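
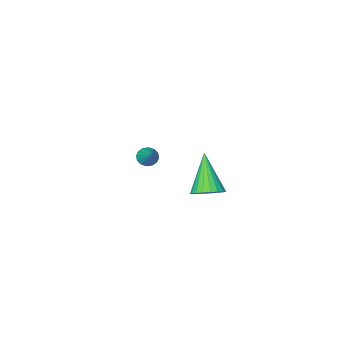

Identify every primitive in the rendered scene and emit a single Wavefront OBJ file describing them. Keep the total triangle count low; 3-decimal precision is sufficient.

v -4.059 -1.594 -1.129
v -3.839 -1.329 -1.505
v -3.681 -0.606 -0.211
v -4.088 -1.241 -1.496
v -4.329 -1.249 -1.389
v -4.498 -1.348 -1.212
v -4.549 -1.514 -1.013
v -4.469 -1.701 -0.845
v -4.278 -1.859 -0.753
v -4.029 -1.946 -0.761
v -3.788 -1.939 -0.868
v -3.619 -1.839 -1.045
v -3.568 -1.674 -1.244
v -3.649 -1.487 -1.413
v -3.256 4.512 0.728
v -2.544 4.384 0.885
v -3.804 3.348 2.272
v -2.602 4.635 1.053
v -2.774 4.865 1.165
v -3.028 5.033 1.202
v -3.322 5.112 1.157
v -3.605 5.087 1.038
v -3.827 4.962 0.865
v -3.95 4.76 0.668
v -3.954 4.515 0.482
v -3.836 4.27 0.339
v -3.618 4.066 0.263
v -3.338 3.94 0.267
v -3.043 3.912 0.351
v -2.785 3.989 0.5
v -2.608 4.156 0.689
f 2 1 4
f 2 4 3
f 4 1 5
f 4 5 3
f 5 1 6
f 5 6 3
f 6 1 7
f 6 7 3
f 7 1 8
f 7 8 3
f 8 1 9
f 8 9 3
f 9 1 10
f 9 10 3
f 10 1 11
f 10 11 3
f 11 1 12
f 11 12 3
f 12 1 13
f 12 13 3
f 13 1 14
f 13 14 3
f 14 1 2
f 14 2 3
f 16 15 18
f 16 18 17
f 18 15 19
f 18 19 17
f 19 15 20
f 19 20 17
f 20 15 21
f 20 21 17
f 21 15 22
f 21 22 17
f 22 15 23
f 22 23 17
f 23 15 24
f 23 24 17
f 24 15 25
f 24 25 17
f 25 15 26
f 25 26 17
f 26 15 27
f 26 27 17
f 27 15 28
f 27 28 17
f 28 15 29
f 28 29 17
f 29 15 30
f 29 30 17
f 30 15 31
f 30 31 17
f 31 15 16
f 31 16 17



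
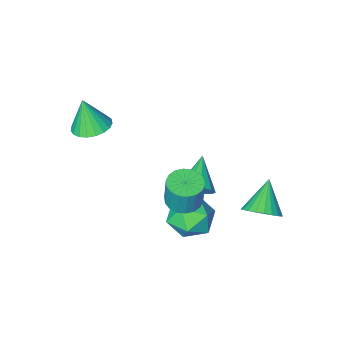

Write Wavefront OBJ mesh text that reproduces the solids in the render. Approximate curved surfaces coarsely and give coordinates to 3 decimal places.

v 2.913 -2.408 1.6
v 3.78 -1.952 1.599
v 3.127 -2.812 3.3
v 3.526 -1.651 1.703
v 3.166 -1.48 1.789
v 2.762 -1.47 1.842
v 2.384 -1.622 1.854
v 2.098 -1.91 1.821
v 1.952 -2.284 1.751
v 1.973 -2.68 1.654
v 2.156 -3.028 1.548
v 2.47 -3.269 1.451
v 2.86 -3.361 1.38
v 3.26 -3.289 1.347
v 3.599 -3.064 1.358
v 3.82 -2.725 1.41
v 3.884 -2.332 1.496
v 0.688 2.123 -1.076
v 1.551 1.954 -1.075
v 1.596 2.187 0.457
v 0.732 2.357 0.456
v 1.539 2.341 -1.134
v 1.583 2.574 0.398
v 1.357 2.685 -1.181
v 1.402 2.918 0.351
v 1.044 2.917 -1.207
v 1.088 3.151 0.324
v 0.659 2.993 -1.208
v 0.704 3.226 0.324
v 0.281 2.896 -1.182
v 0.325 3.13 0.35
v -0.017 2.646 -1.135
v 0.027 2.88 0.396
v -0.176 2.293 -1.077
v -0.131 2.526 0.455
v -0.163 1.906 -1.018
v -0.119 2.139 0.514
v 0.018 1.562 -0.971
v 0.063 1.795 0.561
v 0.332 1.329 -0.944
v 0.376 1.563 0.587
v 0.716 1.254 -0.944
v 0.761 1.487 0.588
v 1.095 1.35 -0.97
v 1.139 1.584 0.562
v 1.393 1.6 -1.016
v 1.437 1.834 0.515
v -1.107 0.191 -3.201
v -0.394 -0.405 -3.166
v -2.193 -1.051 -2.199
v -0.361 -0.062 -2.706
v -0.614 0.377 -2.434
v -1.054 0.745 -2.456
v -1.515 0.902 -2.762
v -1.82 0.787 -3.235
v -1.853 0.444 -3.695
v -1.6 0.005 -3.967
v -1.159 -0.363 -3.945
v -0.699 -0.52 -3.64
v -2.67 3.459 -2.741
v -1.887 2.897 -2.561
v -3.63 2.521 -1.499
v -1.836 3.18 -2.308
v -1.912 3.505 -2.122
v -2.103 3.823 -2.029
v -2.38 4.085 -2.045
v -2.702 4.253 -2.167
v -3.018 4.299 -2.376
v -3.282 4.218 -2.641
v -3.452 4.021 -2.922
v -3.503 3.739 -3.174
v -3.427 3.414 -3.361
v -3.236 3.096 -3.454
v -2.959 2.833 -3.438
v -2.637 2.666 -3.316
v -2.321 2.619 -3.106
v -2.058 2.701 -2.841
v -0.242 2.791 -3.626
v 0.829 2.701 -2.986
v -0.629 0.839 -3.254
v 0.442 0.749 -2.614
v -0.505 1.425 -2.155
v -0.266 2.632 -2.386
v 0.466 0.908 -3.854
v 0.705 2.115 -4.085
v 1.267 1.537 -3.127
v 0.666 1.857 -2.077
v -0.466 1.683 -4.163
v -1.067 2.003 -3.113
f 2 1 4
f 2 4 3
f 4 1 5
f 4 5 3
f 5 1 6
f 5 6 3
f 6 1 7
f 6 7 3
f 7 1 8
f 7 8 3
f 8 1 9
f 8 9 3
f 9 1 10
f 9 10 3
f 10 1 11
f 10 11 3
f 11 1 12
f 11 12 3
f 12 1 13
f 12 13 3
f 13 1 14
f 13 14 3
f 14 1 15
f 14 15 3
f 15 1 16
f 15 16 3
f 16 1 17
f 16 17 3
f 17 1 2
f 17 2 3
f 19 18 22
f 19 22 20
f 20 22 23
f 20 23 21
f 22 18 24
f 22 24 23
f 23 24 25
f 23 25 21
f 24 18 26
f 24 26 25
f 25 26 27
f 25 27 21
f 26 18 28
f 26 28 27
f 27 28 29
f 27 29 21
f 28 18 30
f 28 30 29
f 29 30 31
f 29 31 21
f 30 18 32
f 30 32 31
f 31 32 33
f 31 33 21
f 32 18 34
f 32 34 33
f 33 34 35
f 33 35 21
f 34 18 36
f 34 36 35
f 35 36 37
f 35 37 21
f 36 18 38
f 36 38 37
f 37 38 39
f 37 39 21
f 38 18 40
f 38 40 39
f 39 40 41
f 39 41 21
f 40 18 42
f 40 42 41
f 41 42 43
f 41 43 21
f 42 18 44
f 42 44 43
f 43 44 45
f 43 45 21
f 44 18 46
f 44 46 45
f 45 46 47
f 45 47 21
f 46 18 19
f 46 19 47
f 47 19 20
f 47 20 21
f 49 48 51
f 49 51 50
f 51 48 52
f 51 52 50
f 52 48 53
f 52 53 50
f 53 48 54
f 53 54 50
f 54 48 55
f 54 55 50
f 55 48 56
f 55 56 50
f 56 48 57
f 56 57 50
f 57 48 58
f 57 58 50
f 58 48 59
f 58 59 50
f 59 48 49
f 59 49 50
f 61 60 63
f 61 63 62
f 63 60 64
f 63 64 62
f 64 60 65
f 64 65 62
f 65 60 66
f 65 66 62
f 66 60 67
f 66 67 62
f 67 60 68
f 67 68 62
f 68 60 69
f 68 69 62
f 69 60 70
f 69 70 62
f 70 60 71
f 70 71 62
f 71 60 72
f 71 72 62
f 72 60 73
f 72 73 62
f 73 60 74
f 73 74 62
f 74 60 75
f 74 75 62
f 75 60 76
f 75 76 62
f 76 60 77
f 76 77 62
f 77 60 61
f 77 61 62
f 78 89 83
f 78 83 79
f 78 79 85
f 78 85 88
f 78 88 89
f 79 83 87
f 83 89 82
f 89 88 80
f 88 85 84
f 85 79 86
f 81 87 82
f 81 82 80
f 81 80 84
f 81 84 86
f 81 86 87
f 82 87 83
f 80 82 89
f 84 80 88
f 86 84 85
f 87 86 79



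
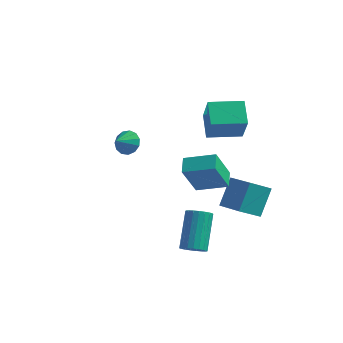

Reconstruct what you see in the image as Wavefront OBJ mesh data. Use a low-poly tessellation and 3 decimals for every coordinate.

v 2.007 -3.564 -2.718
v 2.463 -3.161 -2.997
v 2.13 -1.693 -1.42
v 1.673 -2.096 -1.142
v 2.229 -3.079 -3.123
v 1.896 -1.611 -1.546
v 1.956 -3.08 -3.179
v 1.623 -1.612 -1.602
v 1.692 -3.166 -3.156
v 1.359 -1.698 -1.579
v 1.482 -3.32 -3.057
v 1.149 -1.852 -1.48
v 1.363 -3.516 -2.899
v 1.03 -2.048 -1.322
v 1.355 -3.721 -2.71
v 1.022 -2.253 -1.133
v 1.46 -3.898 -2.523
v 1.127 -2.431 -0.946
v 1.659 -4.018 -2.369
v 1.326 -2.55 -0.792
v 1.919 -4.059 -2.276
v 1.586 -2.591 -0.699
v 2.193 -4.015 -2.259
v 1.86 -2.547 -0.682
v 2.435 -3.892 -2.322
v 2.102 -2.425 -0.745
v 2.604 -3.713 -2.453
v 2.27 -2.245 -0.876
v 2.668 -3.508 -2.631
v 2.335 -2.04 -1.054
v 2.619 -3.313 -2.823
v 2.286 -1.845 -1.246
v 0.275 1.566 3.131
v 0.847 0.772 4.712
v 1.787 2.502 3.053
v 2.359 1.708 4.635
v 0.901 0.492 2.365
v 1.473 -0.302 3.947
v 2.413 1.428 2.288
v 2.985 0.634 3.869
v 1.492 -2.088 0.402
v 1.145 -2.964 2.166
v 1.186 -1.25 0.758
v 0.84 -2.127 2.522
v 3.02 -1.733 0.878
v 2.674 -2.61 2.642
v 2.715 -0.896 1.234
v 2.368 -1.772 2.998
v -3.397 0.637 0.705
v -2.667 0.478 0.767
v -3.623 -0.177 1.275
v -2.761 0.731 1.092
v -3.057 0.955 1.293
v -3.462 1.078 1.308
v -3.845 1.061 1.132
v -4.086 0.909 0.819
v -4.109 0.671 0.471
v -3.905 0.423 0.197
v -3.54 0.242 0.084
v -3.129 0.187 0.168
v -2.804 0.275 0.423
v 2.329 1.617 -3.381
v 1.553 0.693 -2.577
v 2.445 2.719 -2.001
v 1.669 1.795 -1.197
v 3.651 0.905 -2.923
v 2.875 -0.019 -2.119
v 3.767 2.007 -1.543
v 2.991 1.083 -0.739
f 2 1 5
f 2 5 3
f 3 5 6
f 3 6 4
f 5 1 7
f 5 7 6
f 6 7 8
f 6 8 4
f 7 1 9
f 7 9 8
f 8 9 10
f 8 10 4
f 9 1 11
f 9 11 10
f 10 11 12
f 10 12 4
f 11 1 13
f 11 13 12
f 12 13 14
f 12 14 4
f 13 1 15
f 13 15 14
f 14 15 16
f 14 16 4
f 15 1 17
f 15 17 16
f 16 17 18
f 16 18 4
f 17 1 19
f 17 19 18
f 18 19 20
f 18 20 4
f 19 1 21
f 19 21 20
f 20 21 22
f 20 22 4
f 21 1 23
f 21 23 22
f 22 23 24
f 22 24 4
f 23 1 25
f 23 25 24
f 24 25 26
f 24 26 4
f 25 1 27
f 25 27 26
f 26 27 28
f 26 28 4
f 27 1 29
f 27 29 28
f 28 29 30
f 28 30 4
f 29 1 31
f 29 31 30
f 30 31 32
f 30 32 4
f 31 1 2
f 31 2 32
f 32 2 3
f 32 3 4
f 34 36 33
f 37 34 33
f 33 36 35
f 35 37 33
f 34 40 36
f 38 34 37
f 38 40 34
f 36 40 35
f 39 37 35
f 35 40 39
f 39 38 37
f 40 38 39
f 42 44 41
f 45 42 41
f 41 44 43
f 43 45 41
f 42 48 44
f 46 42 45
f 46 48 42
f 44 48 43
f 47 45 43
f 43 48 47
f 47 46 45
f 48 46 47
f 50 49 52
f 50 52 51
f 52 49 53
f 52 53 51
f 53 49 54
f 53 54 51
f 54 49 55
f 54 55 51
f 55 49 56
f 55 56 51
f 56 49 57
f 56 57 51
f 57 49 58
f 57 58 51
f 58 49 59
f 58 59 51
f 59 49 60
f 59 60 51
f 60 49 61
f 60 61 51
f 61 49 50
f 61 50 51
f 63 65 62
f 66 63 62
f 62 65 64
f 64 66 62
f 63 69 65
f 67 63 66
f 67 69 63
f 65 69 64
f 68 66 64
f 64 69 68
f 68 67 66
f 69 67 68



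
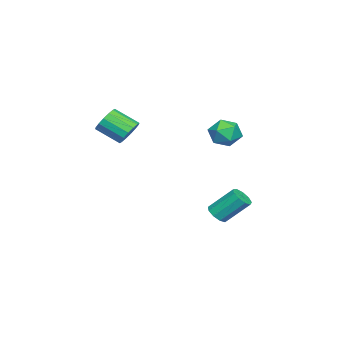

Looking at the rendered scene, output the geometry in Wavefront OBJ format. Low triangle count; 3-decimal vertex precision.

v -1.419 2.03 -2.767
v -0.769 2.051 -2.655
v -1.031 3.29 -1.362
v -1.681 3.27 -1.473
v -0.882 2.355 -2.969
v -1.143 3.594 -1.676
v -1.246 2.507 -3.188
v -1.507 3.747 -1.895
v -1.691 2.436 -3.21
v -1.953 3.675 -1.917
v -2.009 2.175 -3.025
v -2.271 3.414 -1.732
v -2.051 1.846 -2.718
v -2.313 3.086 -1.425
v -1.798 1.604 -2.434
v -2.059 2.843 -1.141
v -1.367 1.561 -2.306
v -1.629 2.8 -1.013
v -0.961 1.737 -2.393
v -1.222 2.977 -1.1
v 0.741 3.632 4.107
v 1.22 2.868 3.9
v -0.34 3.212 3.16
v 0.139 2.448 2.953
v -0.238 2.544 3.793
v 0.43 2.804 4.378
v 0.45 3.276 2.682
v 1.118 3.536 3.267
v 1.04 2.648 3.019
v 0.615 2.196 3.705
v 0.265 3.884 3.355
v -0.16 3.432 4.041
v 2.172 -1.246 3.573
v 2.825 -1.469 3.188
v 2.881 -2.716 4.001
v 2.228 -2.494 4.387
v 2.959 -1.253 3.508
v 3.015 -2.5 4.322
v 2.883 -1.036 3.846
v 2.939 -2.283 4.66
v 2.616 -0.876 4.111
v 2.672 -2.123 4.925
v 2.23 -0.814 4.232
v 2.286 -2.061 5.045
v 1.829 -0.869 4.176
v 1.885 -2.116 4.99
v 1.519 -1.024 3.959
v 1.575 -2.271 4.772
v 1.385 -1.24 3.638
v 1.441 -2.487 4.452
v 1.461 -1.457 3.3
v 1.517 -2.704 4.114
v 1.728 -1.617 3.035
v 1.784 -2.864 3.849
v 2.114 -1.679 2.915
v 2.17 -2.926 3.728
v 2.515 -1.624 2.97
v 2.571 -2.871 3.784
f 2 1 5
f 2 5 3
f 3 5 6
f 3 6 4
f 5 1 7
f 5 7 6
f 6 7 8
f 6 8 4
f 7 1 9
f 7 9 8
f 8 9 10
f 8 10 4
f 9 1 11
f 9 11 10
f 10 11 12
f 10 12 4
f 11 1 13
f 11 13 12
f 12 13 14
f 12 14 4
f 13 1 15
f 13 15 14
f 14 15 16
f 14 16 4
f 15 1 17
f 15 17 16
f 16 17 18
f 16 18 4
f 17 1 19
f 17 19 18
f 18 19 20
f 18 20 4
f 19 1 2
f 19 2 20
f 20 2 3
f 20 3 4
f 21 32 26
f 21 26 22
f 21 22 28
f 21 28 31
f 21 31 32
f 22 26 30
f 26 32 25
f 32 31 23
f 31 28 27
f 28 22 29
f 24 30 25
f 24 25 23
f 24 23 27
f 24 27 29
f 24 29 30
f 25 30 26
f 23 25 32
f 27 23 31
f 29 27 28
f 30 29 22
f 34 33 37
f 34 37 35
f 35 37 38
f 35 38 36
f 37 33 39
f 37 39 38
f 38 39 40
f 38 40 36
f 39 33 41
f 39 41 40
f 40 41 42
f 40 42 36
f 41 33 43
f 41 43 42
f 42 43 44
f 42 44 36
f 43 33 45
f 43 45 44
f 44 45 46
f 44 46 36
f 45 33 47
f 45 47 46
f 46 47 48
f 46 48 36
f 47 33 49
f 47 49 48
f 48 49 50
f 48 50 36
f 49 33 51
f 49 51 50
f 50 51 52
f 50 52 36
f 51 33 53
f 51 53 52
f 52 53 54
f 52 54 36
f 53 33 55
f 53 55 54
f 54 55 56
f 54 56 36
f 55 33 57
f 55 57 56
f 56 57 58
f 56 58 36
f 57 33 34
f 57 34 58
f 58 34 35
f 58 35 36



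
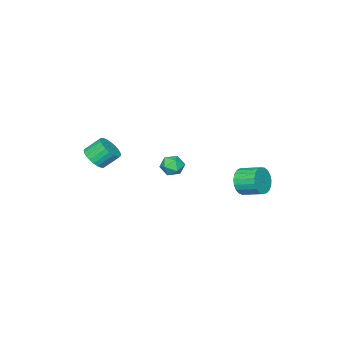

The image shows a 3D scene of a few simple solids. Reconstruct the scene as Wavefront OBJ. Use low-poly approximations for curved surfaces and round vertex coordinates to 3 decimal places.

v -3.265 1.443 -1.572
v -2.767 1.306 -0.836
v -3.037 2.5 -0.431
v -3.535 2.637 -1.168
v -2.515 1.444 -1.075
v -2.785 2.639 -0.671
v -2.392 1.582 -1.401
v -2.662 2.777 -0.996
v -2.421 1.696 -1.756
v -2.691 2.89 -1.352
v -2.596 1.766 -2.08
v -2.866 2.961 -1.675
v -2.886 1.78 -2.316
v -3.156 2.975 -1.911
v -3.242 1.736 -2.423
v -3.512 2.931 -2.018
v -3.602 1.641 -2.383
v -3.872 2.836 -1.978
v -3.903 1.512 -2.203
v -4.173 2.707 -1.798
v -4.095 1.371 -1.914
v -4.365 2.566 -1.509
v -4.142 1.242 -1.566
v -4.412 2.437 -1.161
v -4.038 1.148 -1.219
v -4.308 2.343 -0.814
v -3.801 1.105 -0.933
v -4.071 2.3 -0.528
v -3.47 1.12 -0.758
v -3.74 2.315 -0.353
v -3.105 1.191 -0.723
v -3.375 2.386 -0.318
v -2.682 -2.791 -1.23
v -2.121 -3.112 -1.643
v -3.519 -3.188 -2.057
v -2.958 -3.509 -2.47
v -3.145 -3.8 -1.785
v -2.628 -3.555 -1.274
v -3.012 -2.745 -2.426
v -2.495 -2.5 -1.915
v -2.325 -3.084 -2.383
v -2.407 -3.736 -1.986
v -3.233 -2.564 -1.714
v -3.315 -3.216 -1.317
v 3.766 -2.772 1.644
v 4.206 -2.136 1.487
v 3.614 -1.531 2.279
v 3.174 -2.168 2.436
v 3.975 -2.1 1.286
v 3.383 -1.495 2.079
v 3.712 -2.166 1.14
v 3.119 -1.561 1.933
v 3.457 -2.325 1.071
v 2.864 -1.72 1.864
v 3.249 -2.552 1.089
v 2.657 -1.947 1.882
v 3.12 -2.812 1.191
v 2.527 -2.207 1.984
v 3.089 -3.067 1.362
v 2.497 -2.462 2.155
v 3.162 -3.276 1.576
v 2.569 -2.672 2.369
v 3.326 -3.409 1.801
v 2.734 -2.804 2.593
v 3.557 -3.445 2.001
v 2.965 -2.84 2.794
v 3.821 -3.379 2.147
v 3.228 -2.774 2.94
v 4.076 -3.22 2.216
v 3.483 -2.615 3.009
v 4.283 -2.993 2.198
v 3.691 -2.388 2.991
v 4.413 -2.733 2.096
v 3.82 -2.128 2.889
v 4.443 -2.478 1.925
v 3.851 -1.873 2.718
v 4.371 -2.268 1.711
v 3.778 -1.664 2.504
f 2 1 5
f 2 5 3
f 3 5 6
f 3 6 4
f 5 1 7
f 5 7 6
f 6 7 8
f 6 8 4
f 7 1 9
f 7 9 8
f 8 9 10
f 8 10 4
f 9 1 11
f 9 11 10
f 10 11 12
f 10 12 4
f 11 1 13
f 11 13 12
f 12 13 14
f 12 14 4
f 13 1 15
f 13 15 14
f 14 15 16
f 14 16 4
f 15 1 17
f 15 17 16
f 16 17 18
f 16 18 4
f 17 1 19
f 17 19 18
f 18 19 20
f 18 20 4
f 19 1 21
f 19 21 20
f 20 21 22
f 20 22 4
f 21 1 23
f 21 23 22
f 22 23 24
f 22 24 4
f 23 1 25
f 23 25 24
f 24 25 26
f 24 26 4
f 25 1 27
f 25 27 26
f 26 27 28
f 26 28 4
f 27 1 29
f 27 29 28
f 28 29 30
f 28 30 4
f 29 1 31
f 29 31 30
f 30 31 32
f 30 32 4
f 31 1 2
f 31 2 32
f 32 2 3
f 32 3 4
f 33 44 38
f 33 38 34
f 33 34 40
f 33 40 43
f 33 43 44
f 34 38 42
f 38 44 37
f 44 43 35
f 43 40 39
f 40 34 41
f 36 42 37
f 36 37 35
f 36 35 39
f 36 39 41
f 36 41 42
f 37 42 38
f 35 37 44
f 39 35 43
f 41 39 40
f 42 41 34
f 46 45 49
f 46 49 47
f 47 49 50
f 47 50 48
f 49 45 51
f 49 51 50
f 50 51 52
f 50 52 48
f 51 45 53
f 51 53 52
f 52 53 54
f 52 54 48
f 53 45 55
f 53 55 54
f 54 55 56
f 54 56 48
f 55 45 57
f 55 57 56
f 56 57 58
f 56 58 48
f 57 45 59
f 57 59 58
f 58 59 60
f 58 60 48
f 59 45 61
f 59 61 60
f 60 61 62
f 60 62 48
f 61 45 63
f 61 63 62
f 62 63 64
f 62 64 48
f 63 45 65
f 63 65 64
f 64 65 66
f 64 66 48
f 65 45 67
f 65 67 66
f 66 67 68
f 66 68 48
f 67 45 69
f 67 69 68
f 68 69 70
f 68 70 48
f 69 45 71
f 69 71 70
f 70 71 72
f 70 72 48
f 71 45 73
f 71 73 72
f 72 73 74
f 72 74 48
f 73 45 75
f 73 75 74
f 74 75 76
f 74 76 48
f 75 45 77
f 75 77 76
f 76 77 78
f 76 78 48
f 77 45 46
f 77 46 78
f 78 46 47
f 78 47 48



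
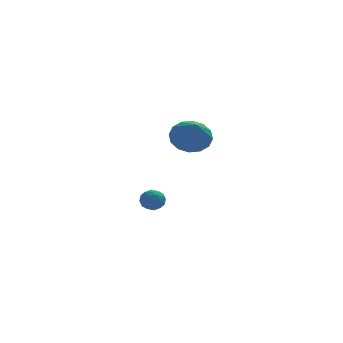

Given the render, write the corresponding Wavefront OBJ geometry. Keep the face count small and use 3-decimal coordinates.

v -2.562 3.159 -3.263
v -2.211 3.139 -3.8
v -2.949 2.221 -3.48
v -2.598 2.201 -4.017
v -2.31 2.169 -3.445
v -2.071 2.749 -3.311
v -3.089 2.611 -3.969
v -2.85 3.191 -3.835
v -2.537 2.8 -4.236
v -2.056 2.527 -3.912
v -3.104 2.833 -3.368
v -2.623 2.56 -3.044
v -2.353 3.231 -3.513
v -2.807 2.129 -3.767
v -2.638 2.11 -3.431
v -2.432 2.098 -3.747
v -2.27 3.002 -3.225
v -2.064 2.99 -3.54
v -2.122 2.42 -3.332
v -3.096 2.37 -3.74
v -2.89 2.358 -4.055
v -2.728 3.262 -3.533
v -2.522 3.25 -3.849
v -3.038 2.94 -3.948
v -2.338 3.02 -4.085
v -2.566 2.469 -4.212
v -2.854 2.71 -4.184
v -2.713 3.051 -4.105
v -2.055 2.86 -3.894
v -2.283 2.308 -4.022
v -2.114 2.29 -3.685
v -1.973 2.63 -3.606
v -2.247 2.661 -4.151
v -2.877 3.052 -3.258
v -3.105 2.5 -3.386
v -3.187 2.73 -3.674
v -3.046 3.07 -3.595
v -2.594 2.891 -3.068
v -2.822 2.34 -3.195
v -2.447 2.309 -3.175
v -2.306 2.65 -3.096
v -2.913 2.699 -3.129
v -1.884 -2.246 2.042
v -1.235 -1.795 2.57
v -1.936 -3.474 3.158
v -1.669 -1.629 2.732
v -2.16 -1.628 2.709
v -2.577 -1.793 2.508
v -2.808 -2.08 2.181
v -2.792 -2.41 1.818
v -2.532 -2.697 1.515
v -2.098 -2.863 1.353
v -1.607 -2.863 1.375
v -1.19 -2.698 1.577
v -0.959 -2.412 1.903
v -0.975 -2.081 2.267
f 1 38 17
f 38 12 41
f 17 41 6
f 38 41 17
f 1 17 13
f 17 6 18
f 13 18 2
f 17 18 13
f 1 13 22
f 13 2 23
f 22 23 8
f 13 23 22
f 1 22 34
f 22 8 37
f 34 37 11
f 22 37 34
f 1 34 38
f 34 11 42
f 38 42 12
f 34 42 38
f 2 18 29
f 18 6 32
f 29 32 10
f 18 32 29
f 6 41 19
f 41 12 40
f 19 40 5
f 41 40 19
f 12 42 39
f 42 11 35
f 39 35 3
f 42 35 39
f 11 37 36
f 37 8 24
f 36 24 7
f 37 24 36
f 8 23 28
f 23 2 25
f 28 25 9
f 23 25 28
f 4 30 16
f 30 10 31
f 16 31 5
f 30 31 16
f 4 16 14
f 16 5 15
f 14 15 3
f 16 15 14
f 4 14 21
f 14 3 20
f 21 20 7
f 14 20 21
f 4 21 26
f 21 7 27
f 26 27 9
f 21 27 26
f 4 26 30
f 26 9 33
f 30 33 10
f 26 33 30
f 5 31 19
f 31 10 32
f 19 32 6
f 31 32 19
f 3 15 39
f 15 5 40
f 39 40 12
f 15 40 39
f 7 20 36
f 20 3 35
f 36 35 11
f 20 35 36
f 9 27 28
f 27 7 24
f 28 24 8
f 27 24 28
f 10 33 29
f 33 9 25
f 29 25 2
f 33 25 29
f 44 43 46
f 44 46 45
f 46 43 47
f 46 47 45
f 47 43 48
f 47 48 45
f 48 43 49
f 48 49 45
f 49 43 50
f 49 50 45
f 50 43 51
f 50 51 45
f 51 43 52
f 51 52 45
f 52 43 53
f 52 53 45
f 53 43 54
f 53 54 45
f 54 43 55
f 54 55 45
f 55 43 56
f 55 56 45
f 56 43 44
f 56 44 45



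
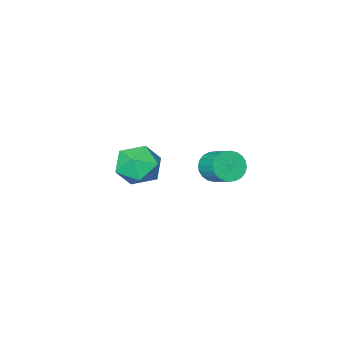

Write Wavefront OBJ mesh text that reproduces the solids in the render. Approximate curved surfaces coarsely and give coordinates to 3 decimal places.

v 1.245 1.049 1.596
v 1.679 0.816 1.957
v 1.728 1.699 2.465
v 1.295 1.931 2.104
v 1.809 0.91 1.781
v 1.859 1.793 2.29
v 1.854 1.025 1.578
v 1.904 1.907 2.086
v 1.807 1.143 1.377
v 1.856 2.026 1.885
v 1.673 1.247 1.209
v 1.723 2.13 1.718
v 1.475 1.321 1.101
v 1.525 2.204 1.609
v 1.241 1.353 1.067
v 1.291 2.236 1.576
v 1.009 1.339 1.114
v 1.058 2.222 1.623
v 0.812 1.281 1.235
v 0.861 2.164 1.743
v 0.681 1.187 1.41
v 0.731 2.07 1.919
v 0.636 1.073 1.614
v 0.686 1.955 2.122
v 0.684 0.954 1.815
v 0.733 1.837 2.323
v 0.817 0.85 1.982
v 0.867 1.733 2.491
v 1.015 0.776 2.091
v 1.065 1.659 2.599
v 1.249 0.744 2.124
v 1.299 1.627 2.633
v 1.482 0.758 2.077
v 1.531 1.641 2.586
v 2.357 -2.162 0.612
v 2.755 -2.593 -0.104
v 1.005 -2.467 0.044
v 1.403 -2.898 -0.672
v 1.448 -3.269 0.175
v 2.283 -3.08 0.526
v 1.477 -1.98 -0.586
v 2.312 -1.791 -0.235
v 2.211 -2.481 -0.844
v 2.193 -3.277 -0.374
v 1.567 -1.783 0.314
v 1.549 -2.579 0.784
f 2 1 5
f 2 5 3
f 3 5 6
f 3 6 4
f 5 1 7
f 5 7 6
f 6 7 8
f 6 8 4
f 7 1 9
f 7 9 8
f 8 9 10
f 8 10 4
f 9 1 11
f 9 11 10
f 10 11 12
f 10 12 4
f 11 1 13
f 11 13 12
f 12 13 14
f 12 14 4
f 13 1 15
f 13 15 14
f 14 15 16
f 14 16 4
f 15 1 17
f 15 17 16
f 16 17 18
f 16 18 4
f 17 1 19
f 17 19 18
f 18 19 20
f 18 20 4
f 19 1 21
f 19 21 20
f 20 21 22
f 20 22 4
f 21 1 23
f 21 23 22
f 22 23 24
f 22 24 4
f 23 1 25
f 23 25 24
f 24 25 26
f 24 26 4
f 25 1 27
f 25 27 26
f 26 27 28
f 26 28 4
f 27 1 29
f 27 29 28
f 28 29 30
f 28 30 4
f 29 1 31
f 29 31 30
f 30 31 32
f 30 32 4
f 31 1 33
f 31 33 32
f 32 33 34
f 32 34 4
f 33 1 2
f 33 2 34
f 34 2 3
f 34 3 4
f 35 46 40
f 35 40 36
f 35 36 42
f 35 42 45
f 35 45 46
f 36 40 44
f 40 46 39
f 46 45 37
f 45 42 41
f 42 36 43
f 38 44 39
f 38 39 37
f 38 37 41
f 38 41 43
f 38 43 44
f 39 44 40
f 37 39 46
f 41 37 45
f 43 41 42
f 44 43 36



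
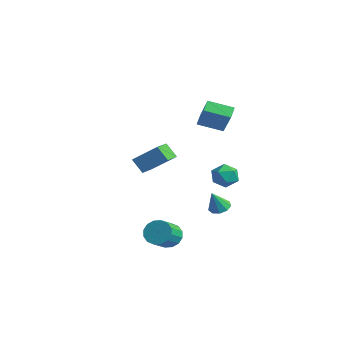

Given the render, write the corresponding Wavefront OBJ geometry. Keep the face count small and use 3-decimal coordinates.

v 0.559 2.257 4.763
v 0.048 2.858 5.291
v -0.776 2.604 3.075
v -1.287 3.206 3.603
v 1.567 3.574 4.237
v 1.056 4.176 4.765
v 0.232 3.922 2.549
v -0.279 4.523 3.077
v 2.616 -1.562 -4.193
v 3.424 -1.082 -4.172
v 4.112 -2.279 -3.305
v 3.304 -2.758 -3.327
v 3.18 -0.936 -3.777
v 3.868 -2.133 -2.91
v 2.785 -0.957 -3.493
v 3.473 -2.154 -2.627
v 2.345 -1.141 -3.398
v 3.033 -2.338 -2.531
v 1.977 -1.437 -3.515
v 2.665 -2.634 -2.648
v 1.781 -1.767 -3.814
v 2.469 -2.964 -2.947
v 1.808 -2.041 -4.215
v 2.496 -3.238 -3.348
v 2.052 -2.187 -4.61
v 2.74 -3.384 -3.743
v 2.447 -2.166 -4.893
v 3.135 -3.363 -4.027
v 2.887 -1.982 -4.989
v 3.575 -3.179 -4.122
v 3.255 -1.686 -4.872
v 3.943 -2.883 -4.005
v 3.451 -1.356 -4.573
v 4.139 -2.553 -3.706
v -2.247 -0.445 -0.977
v -2.975 -0.762 -0.024
v -3.28 0.857 -1.332
v -4.008 0.54 -0.38
v -1.172 0.74 0.24
v -1.9 0.423 1.192
v -2.205 2.042 -0.116
v -2.933 1.725 0.837
v 0.189 3.941 -0.762
v 0.753 4.229 -1.521
v 1.287 2.851 -0.359
v 1.851 3.139 -1.118
v 1.719 3.74 -0.344
v 1.04 4.413 -0.593
v 1 2.667 -1.287
v 0.321 3.34 -1.536
v 1.254 3.441 -1.845
v 1.699 4.105 -1.262
v 0.341 2.975 -0.618
v 0.786 3.639 -0.035
v 2.312 2.306 -2.835
v 2.903 1.937 -3.084
v 2.468 1.614 -1.445
v 3.047 2.377 -2.881
v 2.847 2.785 -2.657
v 2.397 2.968 -2.515
v 1.907 2.841 -2.523
v 1.607 2.464 -2.677
v 1.636 2.013 -2.905
v 1.982 1.699 -3.1
v 2.483 1.669 -3.171
f 2 4 1
f 5 2 1
f 1 4 3
f 3 5 1
f 2 8 4
f 6 2 5
f 6 8 2
f 4 8 3
f 7 5 3
f 3 8 7
f 7 6 5
f 8 6 7
f 10 9 13
f 10 13 11
f 11 13 14
f 11 14 12
f 13 9 15
f 13 15 14
f 14 15 16
f 14 16 12
f 15 9 17
f 15 17 16
f 16 17 18
f 16 18 12
f 17 9 19
f 17 19 18
f 18 19 20
f 18 20 12
f 19 9 21
f 19 21 20
f 20 21 22
f 20 22 12
f 21 9 23
f 21 23 22
f 22 23 24
f 22 24 12
f 23 9 25
f 23 25 24
f 24 25 26
f 24 26 12
f 25 9 27
f 25 27 26
f 26 27 28
f 26 28 12
f 27 9 29
f 27 29 28
f 28 29 30
f 28 30 12
f 29 9 31
f 29 31 30
f 30 31 32
f 30 32 12
f 31 9 33
f 31 33 32
f 32 33 34
f 32 34 12
f 33 9 10
f 33 10 34
f 34 10 11
f 34 11 12
f 36 38 35
f 39 36 35
f 35 38 37
f 37 39 35
f 36 42 38
f 40 36 39
f 40 42 36
f 38 42 37
f 41 39 37
f 37 42 41
f 41 40 39
f 42 40 41
f 43 54 48
f 43 48 44
f 43 44 50
f 43 50 53
f 43 53 54
f 44 48 52
f 48 54 47
f 54 53 45
f 53 50 49
f 50 44 51
f 46 52 47
f 46 47 45
f 46 45 49
f 46 49 51
f 46 51 52
f 47 52 48
f 45 47 54
f 49 45 53
f 51 49 50
f 52 51 44
f 56 55 58
f 56 58 57
f 58 55 59
f 58 59 57
f 59 55 60
f 59 60 57
f 60 55 61
f 60 61 57
f 61 55 62
f 61 62 57
f 62 55 63
f 62 63 57
f 63 55 64
f 63 64 57
f 64 55 65
f 64 65 57
f 65 55 56
f 65 56 57



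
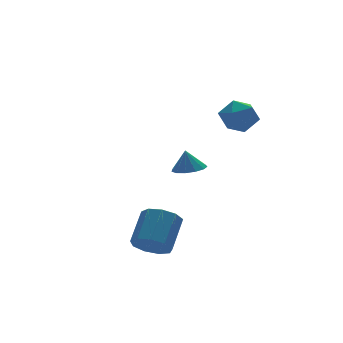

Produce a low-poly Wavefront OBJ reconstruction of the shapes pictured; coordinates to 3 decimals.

v 1.479 3.034 -1.585
v 2.258 2.517 -1.417
v 1.381 3.286 -0.355
v 2.426 3.017 -1.506
v 2.293 3.523 -1.621
v 1.901 3.873 -1.724
v 1.376 3.957 -1.783
v 0.883 3.748 -1.779
v 0.58 3.312 -1.714
v 0.562 2.788 -1.608
v 0.835 2.341 -1.495
v 1.313 2.115 -1.41
v 1.843 2.18 -1.381
v -4.308 -3.266 -2.959
v -3.601 -4.042 -2.982
v -2.405 -2.99 -1.724
v -3.112 -2.214 -1.701
v -3.465 -3.57 -3.506
v -2.269 -2.518 -2.248
v -3.723 -2.956 -3.774
v -2.527 -1.904 -2.516
v -4.255 -2.487 -3.661
v -3.059 -1.435 -2.403
v -4.812 -2.382 -3.219
v -3.616 -1.33 -1.961
v -5.133 -2.691 -2.656
v -3.937 -1.639 -1.397
v -5.068 -3.269 -2.234
v -3.872 -2.217 -0.976
v -4.647 -3.846 -2.152
v -3.451 -2.794 -0.894
v -4.068 -4.151 -2.447
v -2.872 -3.099 -1.189
v 2.072 0.12 3.696
v 2.855 -0.599 4.032
v 1.125 -1.241 2.988
v 1.908 -1.96 3.324
v 1.264 -1.446 4.075
v 1.849 -0.605 4.512
v 2.131 -1.235 2.508
v 2.716 -0.394 2.945
v 2.891 -1.436 3.297
v 2.355 -1.567 4.266
v 1.625 -0.273 2.754
v 1.089 -0.404 3.723
f 2 1 4
f 2 4 3
f 4 1 5
f 4 5 3
f 5 1 6
f 5 6 3
f 6 1 7
f 6 7 3
f 7 1 8
f 7 8 3
f 8 1 9
f 8 9 3
f 9 1 10
f 9 10 3
f 10 1 11
f 10 11 3
f 11 1 12
f 11 12 3
f 12 1 13
f 12 13 3
f 13 1 2
f 13 2 3
f 15 14 18
f 15 18 16
f 16 18 19
f 16 19 17
f 18 14 20
f 18 20 19
f 19 20 21
f 19 21 17
f 20 14 22
f 20 22 21
f 21 22 23
f 21 23 17
f 22 14 24
f 22 24 23
f 23 24 25
f 23 25 17
f 24 14 26
f 24 26 25
f 25 26 27
f 25 27 17
f 26 14 28
f 26 28 27
f 27 28 29
f 27 29 17
f 28 14 30
f 28 30 29
f 29 30 31
f 29 31 17
f 30 14 32
f 30 32 31
f 31 32 33
f 31 33 17
f 32 14 15
f 32 15 33
f 33 15 16
f 33 16 17
f 34 45 39
f 34 39 35
f 34 35 41
f 34 41 44
f 34 44 45
f 35 39 43
f 39 45 38
f 45 44 36
f 44 41 40
f 41 35 42
f 37 43 38
f 37 38 36
f 37 36 40
f 37 40 42
f 37 42 43
f 38 43 39
f 36 38 45
f 40 36 44
f 42 40 41
f 43 42 35



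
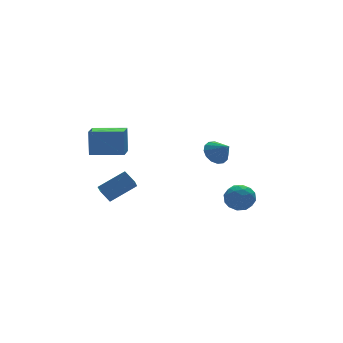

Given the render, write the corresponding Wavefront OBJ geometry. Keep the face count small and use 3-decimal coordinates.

v -5.348 2.345 1.905
v -5.15 2.762 3.593
v -4.45 3.591 1.492
v -4.253 4.008 3.18
v -3.647 1.152 2
v -3.45 1.569 3.688
v -2.75 2.398 1.587
v -2.552 2.815 3.275
v -4.157 2.076 -2.2
v -4.689 1.357 -1.37
v -4.378 2.887 -1.639
v -4.911 2.168 -0.81
v -2.429 1.892 -1.25
v -2.962 1.173 -0.421
v -2.651 2.703 -0.69
v -3.183 1.984 0.14
v 2.638 -0.831 -1.301
v 3.178 -0.611 -2.15
v 2.182 -2.289 -1.97
v 2.722 -2.069 -2.819
v 3.212 -2.263 -1.933
v 3.493 -1.362 -1.52
v 1.867 -1.538 -2.6
v 2.148 -0.637 -2.187
v 2.701 -1.047 -2.953
v 3.532 -1.496 -2.541
v 1.828 -1.404 -1.579
v 2.659 -1.853 -1.167
v 2.948 -0.593 -1.667
v 2.412 -2.307 -2.453
v 2.7 -2.421 -1.932
v 3.017 -2.292 -2.432
v 3.133 -1.035 -1.297
v 3.451 -0.905 -1.796
v 3.471 -1.877 -1.668
v 1.909 -1.995 -2.324
v 2.227 -1.865 -2.823
v 2.343 -0.608 -1.688
v 2.66 -0.479 -2.188
v 1.889 -1.023 -2.452
v 2.985 -0.72 -2.638
v 2.717 -1.577 -3.031
v 2.214 -1.265 -2.902
v 2.38 -0.735 -2.659
v 3.474 -0.984 -2.396
v 3.206 -1.84 -2.789
v 3.494 -1.955 -2.268
v 3.659 -1.425 -2.026
v 3.194 -1.24 -2.868
v 2.154 -1.06 -1.331
v 1.886 -1.916 -1.724
v 1.701 -1.475 -2.094
v 1.866 -0.945 -1.852
v 2.643 -1.323 -1.089
v 2.375 -2.18 -1.482
v 2.98 -2.165 -1.461
v 3.146 -1.635 -1.218
v 2.166 -1.66 -1.252
v 3.678 2.925 -0.397
v 4.573 3.214 -0.4
v 4.002 1.935 0.477
v 4.361 3.464 -0.04
v 3.966 3.568 0.224
v 3.494 3.501 0.322
v 3.072 3.279 0.227
v 2.812 2.962 -0.035
v 2.784 2.635 -0.395
v 2.996 2.386 -0.755
v 3.391 2.281 -1.019
v 3.863 2.349 -1.117
v 4.285 2.571 -1.022
v 4.545 2.888 -0.76
f 2 4 1
f 5 2 1
f 1 4 3
f 3 5 1
f 2 8 4
f 6 2 5
f 6 8 2
f 4 8 3
f 7 5 3
f 3 8 7
f 7 6 5
f 8 6 7
f 10 12 9
f 13 10 9
f 9 12 11
f 11 13 9
f 10 16 12
f 14 10 13
f 14 16 10
f 12 16 11
f 15 13 11
f 11 16 15
f 15 14 13
f 16 14 15
f 17 54 33
f 54 28 57
f 33 57 22
f 54 57 33
f 17 33 29
f 33 22 34
f 29 34 18
f 33 34 29
f 17 29 38
f 29 18 39
f 38 39 24
f 29 39 38
f 17 38 50
f 38 24 53
f 50 53 27
f 38 53 50
f 17 50 54
f 50 27 58
f 54 58 28
f 50 58 54
f 18 34 45
f 34 22 48
f 45 48 26
f 34 48 45
f 22 57 35
f 57 28 56
f 35 56 21
f 57 56 35
f 28 58 55
f 58 27 51
f 55 51 19
f 58 51 55
f 27 53 52
f 53 24 40
f 52 40 23
f 53 40 52
f 24 39 44
f 39 18 41
f 44 41 25
f 39 41 44
f 20 46 32
f 46 26 47
f 32 47 21
f 46 47 32
f 20 32 30
f 32 21 31
f 30 31 19
f 32 31 30
f 20 30 37
f 30 19 36
f 37 36 23
f 30 36 37
f 20 37 42
f 37 23 43
f 42 43 25
f 37 43 42
f 20 42 46
f 42 25 49
f 46 49 26
f 42 49 46
f 21 47 35
f 47 26 48
f 35 48 22
f 47 48 35
f 19 31 55
f 31 21 56
f 55 56 28
f 31 56 55
f 23 36 52
f 36 19 51
f 52 51 27
f 36 51 52
f 25 43 44
f 43 23 40
f 44 40 24
f 43 40 44
f 26 49 45
f 49 25 41
f 45 41 18
f 49 41 45
f 60 59 62
f 60 62 61
f 62 59 63
f 62 63 61
f 63 59 64
f 63 64 61
f 64 59 65
f 64 65 61
f 65 59 66
f 65 66 61
f 66 59 67
f 66 67 61
f 67 59 68
f 67 68 61
f 68 59 69
f 68 69 61
f 69 59 70
f 69 70 61
f 70 59 71
f 70 71 61
f 71 59 72
f 71 72 61
f 72 59 60
f 72 60 61



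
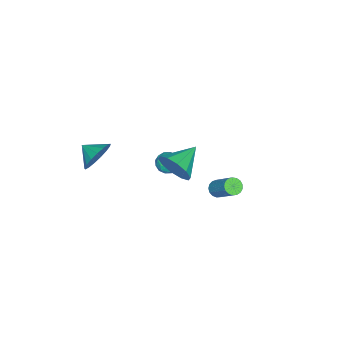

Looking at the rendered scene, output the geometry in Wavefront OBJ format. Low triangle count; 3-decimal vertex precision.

v -2.015 -1.341 -2.455
v -1.671 -0.915 -1.917
v -1.069 -2.145 -2.423
v -0.725 -1.719 -1.885
v -1.368 -2.103 -1.717
v -1.953 -1.606 -1.737
v -0.787 -1.454 -2.603
v -1.372 -0.957 -2.623
v -0.912 -0.985 -2.009
v -1.271 -1.385 -1.461
v -1.469 -1.675 -2.879
v -1.828 -2.075 -2.331
v -1.926 -1.058 -2.189
v -0.814 -2.002 -2.151
v -1.192 -2.228 -2.052
v -0.99 -1.977 -1.736
v -2.092 -1.464 -2.083
v -1.89 -1.213 -1.767
v -1.711 -1.911 -1.649
v -0.85 -1.847 -2.573
v -0.648 -1.596 -2.257
v -1.75 -1.083 -2.604
v -1.548 -0.832 -2.288
v -1.029 -1.149 -2.691
v -1.278 -0.848 -1.927
v -0.722 -1.32 -1.908
v -0.758 -1.165 -2.33
v -1.102 -0.873 -2.341
v -1.489 -1.084 -1.605
v -0.933 -1.556 -1.586
v -1.311 -1.782 -1.487
v -1.654 -1.49 -1.499
v -1.043 -1.124 -1.659
v -1.807 -1.504 -2.754
v -1.251 -1.976 -2.735
v -1.086 -1.57 -2.841
v -1.429 -1.278 -2.853
v -2.018 -1.74 -2.432
v -1.462 -2.212 -2.413
v -1.638 -2.187 -1.999
v -1.982 -1.895 -2.01
v -1.697 -1.936 -2.681
v 3.787 -3.395 2.392
v 4.429 -3.833 1.671
v 3.573 -4.425 2.828
v 4.736 -3.732 2.061
v 4.826 -3.553 2.527
v 4.679 -3.338 2.962
v 4.327 -3.136 3.267
v 3.851 -2.993 3.371
v 3.361 -2.942 3.25
v 2.968 -2.995 2.933
v 2.763 -3.139 2.492
v 2.793 -3.342 2.028
v 3.05 -3.557 1.647
v 3.477 -3.734 1.437
v 3.974 -3.834 1.445
v 3.775 1.064 3.091
v 4.235 1.43 4.021
v 2.125 1.616 3.689
v 4.241 1.938 3.569
v 4.069 2.112 2.935
v 3.785 1.886 2.36
v 3.497 1.345 2.065
v 3.315 0.697 2.161
v 3.309 0.189 2.613
v 3.481 0.015 3.247
v 3.765 0.242 3.822
v 4.053 0.782 4.117
v 2.788 3.15 1.181
v 3.122 2.754 1.366
v 3.767 3.895 2.643
v 3.432 4.29 2.459
v 3.266 2.878 1.183
v 3.91 4.018 2.461
v 3.3 3.064 1
v 3.944 4.204 2.277
v 3.216 3.269 0.858
v 3.861 4.41 2.136
v 3.035 3.448 0.79
v 3.679 4.588 2.068
v 2.797 3.558 0.812
v 3.441 4.698 2.09
v 2.557 3.574 0.919
v 3.201 4.715 2.197
v 2.369 3.494 1.085
v 3.014 4.634 2.363
v 2.278 3.334 1.274
v 2.922 4.475 2.551
v 2.303 3.132 1.441
v 2.948 4.273 2.719
v 2.44 2.935 1.549
v 3.084 4.075 2.826
v 2.656 2.786 1.572
v 3.3 3.927 2.85
v 2.902 2.721 1.506
v 3.547 3.862 2.784
f 1 38 17
f 38 12 41
f 17 41 6
f 38 41 17
f 1 17 13
f 17 6 18
f 13 18 2
f 17 18 13
f 1 13 22
f 13 2 23
f 22 23 8
f 13 23 22
f 1 22 34
f 22 8 37
f 34 37 11
f 22 37 34
f 1 34 38
f 34 11 42
f 38 42 12
f 34 42 38
f 2 18 29
f 18 6 32
f 29 32 10
f 18 32 29
f 6 41 19
f 41 12 40
f 19 40 5
f 41 40 19
f 12 42 39
f 42 11 35
f 39 35 3
f 42 35 39
f 11 37 36
f 37 8 24
f 36 24 7
f 37 24 36
f 8 23 28
f 23 2 25
f 28 25 9
f 23 25 28
f 4 30 16
f 30 10 31
f 16 31 5
f 30 31 16
f 4 16 14
f 16 5 15
f 14 15 3
f 16 15 14
f 4 14 21
f 14 3 20
f 21 20 7
f 14 20 21
f 4 21 26
f 21 7 27
f 26 27 9
f 21 27 26
f 4 26 30
f 26 9 33
f 30 33 10
f 26 33 30
f 5 31 19
f 31 10 32
f 19 32 6
f 31 32 19
f 3 15 39
f 15 5 40
f 39 40 12
f 15 40 39
f 7 20 36
f 20 3 35
f 36 35 11
f 20 35 36
f 9 27 28
f 27 7 24
f 28 24 8
f 27 24 28
f 10 33 29
f 33 9 25
f 29 25 2
f 33 25 29
f 44 43 46
f 44 46 45
f 46 43 47
f 46 47 45
f 47 43 48
f 47 48 45
f 48 43 49
f 48 49 45
f 49 43 50
f 49 50 45
f 50 43 51
f 50 51 45
f 51 43 52
f 51 52 45
f 52 43 53
f 52 53 45
f 53 43 54
f 53 54 45
f 54 43 55
f 54 55 45
f 55 43 56
f 55 56 45
f 56 43 57
f 56 57 45
f 57 43 44
f 57 44 45
f 59 58 61
f 59 61 60
f 61 58 62
f 61 62 60
f 62 58 63
f 62 63 60
f 63 58 64
f 63 64 60
f 64 58 65
f 64 65 60
f 65 58 66
f 65 66 60
f 66 58 67
f 66 67 60
f 67 58 68
f 67 68 60
f 68 58 69
f 68 69 60
f 69 58 59
f 69 59 60
f 71 70 74
f 71 74 72
f 72 74 75
f 72 75 73
f 74 70 76
f 74 76 75
f 75 76 77
f 75 77 73
f 76 70 78
f 76 78 77
f 77 78 79
f 77 79 73
f 78 70 80
f 78 80 79
f 79 80 81
f 79 81 73
f 80 70 82
f 80 82 81
f 81 82 83
f 81 83 73
f 82 70 84
f 82 84 83
f 83 84 85
f 83 85 73
f 84 70 86
f 84 86 85
f 85 86 87
f 85 87 73
f 86 70 88
f 86 88 87
f 87 88 89
f 87 89 73
f 88 70 90
f 88 90 89
f 89 90 91
f 89 91 73
f 90 70 92
f 90 92 91
f 91 92 93
f 91 93 73
f 92 70 94
f 92 94 93
f 93 94 95
f 93 95 73
f 94 70 96
f 94 96 95
f 95 96 97
f 95 97 73
f 96 70 71
f 96 71 97
f 97 71 72
f 97 72 73



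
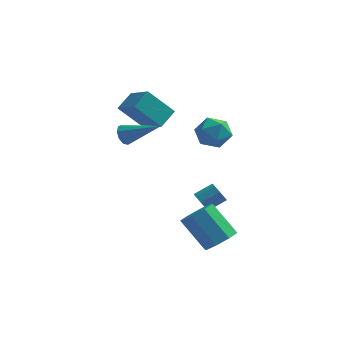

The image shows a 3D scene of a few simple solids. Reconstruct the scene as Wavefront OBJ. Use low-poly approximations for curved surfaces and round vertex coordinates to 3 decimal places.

v 0.75 -3.292 -1.988
v 1.402 -3.143 -1.464
v 0.242 -2.7 -0.147
v -0.41 -2.848 -0.672
v 1.226 -2.613 -1.798
v 0.066 -2.17 -0.481
v 0.77 -2.481 -2.243
v -0.39 -2.038 -0.927
v 0.303 -2.823 -2.54
v -0.857 -2.38 -1.223
v 0.098 -3.44 -2.513
v -1.062 -2.997 -1.196
v 0.274 -3.97 -2.179
v -0.886 -3.527 -0.862
v 0.73 -4.102 -1.733
v -0.43 -3.659 -0.417
v 1.197 -3.76 -1.437
v 0.037 -3.317 -0.12
v -3.839 -1.643 2.869
v -3.6 -1.449 2.414
v -2.221 -1.757 3.671
v -3.693 -1.164 2.641
v -3.854 -1.103 2.976
v -4.008 -1.295 3.26
v -4.084 -1.649 3.362
v -4.045 -2 3.233
v -3.91 -2.184 2.933
v -3.742 -2.115 2.604
v -3.619 -1.824 2.399
v -1.278 0.377 2.434
v -0.777 1.116 2.403
v -0.083 -0.436 2.377
v 0.418 0.303 2.346
v -0.023 0.094 3.095
v -0.762 0.596 3.129
v -0.098 0.084 1.651
v -0.837 0.586 1.685
v -0.048 0.935 1.918
v -0.001 0.941 2.811
v -0.859 -0.261 1.969
v -0.812 -0.255 2.862
v -0.994 0.473 -2.167
v -0.621 0.251 -2.505
v 0.108 0.726 -2.011
v -0.266 0.947 -1.673
v -0.741 0.579 -2.643
v -0.012 1.054 -2.15
v -0.98 0.858 -2.559
v -0.251 1.333 -2.065
v -1.225 0.956 -2.291
v -0.496 1.431 -1.798
v -1.362 0.828 -1.965
v -0.634 1.303 -1.472
v -1.328 0.534 -1.734
v -0.599 1.009 -1.24
v -1.137 0.211 -1.705
v -0.408 0.686 -1.211
v -0.879 0.01 -1.892
v -0.151 0.485 -1.398
v -0.676 0.026 -2.208
v 0.053 0.501 -1.714
v -3.992 2.225 1.182
v -5.13 1.924 2.436
v -3.611 3.084 1.734
v -4.749 2.784 2.988
v -2.971 1.316 1.892
v -4.109 1.016 3.146
v -2.59 2.176 2.444
v -3.728 1.875 3.698
f 2 1 5
f 2 5 3
f 3 5 6
f 3 6 4
f 5 1 7
f 5 7 6
f 6 7 8
f 6 8 4
f 7 1 9
f 7 9 8
f 8 9 10
f 8 10 4
f 9 1 11
f 9 11 10
f 10 11 12
f 10 12 4
f 11 1 13
f 11 13 12
f 12 13 14
f 12 14 4
f 13 1 15
f 13 15 14
f 14 15 16
f 14 16 4
f 15 1 17
f 15 17 16
f 16 17 18
f 16 18 4
f 17 1 2
f 17 2 18
f 18 2 3
f 18 3 4
f 20 19 22
f 20 22 21
f 22 19 23
f 22 23 21
f 23 19 24
f 23 24 21
f 24 19 25
f 24 25 21
f 25 19 26
f 25 26 21
f 26 19 27
f 26 27 21
f 27 19 28
f 27 28 21
f 28 19 29
f 28 29 21
f 29 19 20
f 29 20 21
f 30 41 35
f 30 35 31
f 30 31 37
f 30 37 40
f 30 40 41
f 31 35 39
f 35 41 34
f 41 40 32
f 40 37 36
f 37 31 38
f 33 39 34
f 33 34 32
f 33 32 36
f 33 36 38
f 33 38 39
f 34 39 35
f 32 34 41
f 36 32 40
f 38 36 37
f 39 38 31
f 43 42 46
f 43 46 44
f 44 46 47
f 44 47 45
f 46 42 48
f 46 48 47
f 47 48 49
f 47 49 45
f 48 42 50
f 48 50 49
f 49 50 51
f 49 51 45
f 50 42 52
f 50 52 51
f 51 52 53
f 51 53 45
f 52 42 54
f 52 54 53
f 53 54 55
f 53 55 45
f 54 42 56
f 54 56 55
f 55 56 57
f 55 57 45
f 56 42 58
f 56 58 57
f 57 58 59
f 57 59 45
f 58 42 60
f 58 60 59
f 59 60 61
f 59 61 45
f 60 42 43
f 60 43 61
f 61 43 44
f 61 44 45
f 63 65 62
f 66 63 62
f 62 65 64
f 64 66 62
f 63 69 65
f 67 63 66
f 67 69 63
f 65 69 64
f 68 66 64
f 64 69 68
f 68 67 66
f 69 67 68



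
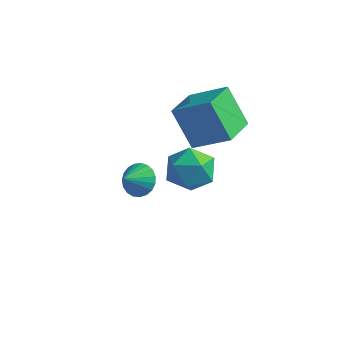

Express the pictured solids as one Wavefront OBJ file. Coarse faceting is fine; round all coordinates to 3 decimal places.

v 0.421 2.722 -1.555
v 1.109 3.765 -1.726
v 2.051 1.575 -1.994
v 2.739 2.618 -2.165
v 2.343 2.306 -1.009
v 1.336 3.015 -0.737
v 1.824 2.325 -2.983
v 0.817 3.034 -2.711
v 1.976 3.52 -2.609
v 2.297 3.509 -1.388
v 0.863 1.831 -2.332
v 1.184 1.82 -1.111
v 1.378 1.398 2.97
v 3.052 1.762 3.983
v 1.182 3.227 2.636
v 2.856 3.592 3.649
v 2.524 1.188 1.151
v 4.198 1.553 2.164
v 2.328 3.018 0.817
v 4.002 3.382 1.83
v 2.131 -2.413 1.602
v 2.827 -2.236 2.019
v 1.949 -3.287 2.278
v 2.591 -2.053 2.192
v 2.276 -1.932 2.263
v 1.935 -1.895 2.22
v 1.629 -1.946 2.07
v 1.409 -2.079 1.839
v 1.314 -2.269 1.567
v 1.361 -2.484 1.302
v 1.541 -2.687 1.088
v 1.822 -2.842 0.963
v 2.158 -2.923 0.948
v 2.488 -2.916 1.047
v 2.757 -2.822 1.242
v 2.918 -2.657 1.499
v 2.942 -2.449 1.774
f 1 12 6
f 1 6 2
f 1 2 8
f 1 8 11
f 1 11 12
f 2 6 10
f 6 12 5
f 12 11 3
f 11 8 7
f 8 2 9
f 4 10 5
f 4 5 3
f 4 3 7
f 4 7 9
f 4 9 10
f 5 10 6
f 3 5 12
f 7 3 11
f 9 7 8
f 10 9 2
f 14 16 13
f 17 14 13
f 13 16 15
f 15 17 13
f 14 20 16
f 18 14 17
f 18 20 14
f 16 20 15
f 19 17 15
f 15 20 19
f 19 18 17
f 20 18 19
f 22 21 24
f 22 24 23
f 24 21 25
f 24 25 23
f 25 21 26
f 25 26 23
f 26 21 27
f 26 27 23
f 27 21 28
f 27 28 23
f 28 21 29
f 28 29 23
f 29 21 30
f 29 30 23
f 30 21 31
f 30 31 23
f 31 21 32
f 31 32 23
f 32 21 33
f 32 33 23
f 33 21 34
f 33 34 23
f 34 21 35
f 34 35 23
f 35 21 36
f 35 36 23
f 36 21 37
f 36 37 23
f 37 21 22
f 37 22 23



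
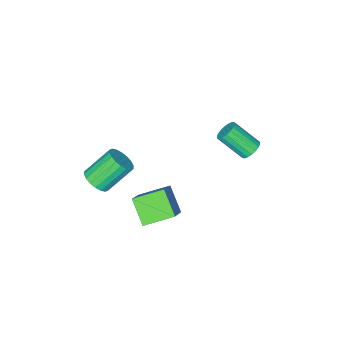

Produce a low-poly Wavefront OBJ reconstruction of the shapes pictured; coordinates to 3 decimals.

v 3.686 0.891 2.137
v 4.267 1.153 2.587
v 3.055 1.63 3.873
v 2.474 1.369 3.423
v 4.18 1.433 2.402
v 2.969 1.911 3.687
v 3.996 1.606 2.164
v 2.785 2.084 3.45
v 3.75 1.638 1.921
v 2.539 2.116 3.206
v 3.492 1.521 1.72
v 2.281 1.999 3.006
v 3.272 1.28 1.603
v 2.06 1.758 2.888
v 3.133 0.962 1.591
v 1.922 1.44 2.877
v 3.105 0.63 1.687
v 1.893 1.107 2.973
v 3.191 0.349 1.873
v 1.98 0.827 3.158
v 3.375 0.176 2.11
v 2.164 0.654 3.396
v 3.621 0.144 2.354
v 2.41 0.622 3.639
v 3.879 0.261 2.554
v 2.668 0.739 3.84
v 4.1 0.502 2.672
v 2.888 0.98 3.957
v 4.238 0.82 2.683
v 3.027 1.298 3.969
v -3.248 4.359 2.438
v -2.723 4.684 2.485
v -2.106 3.527 3.628
v -2.632 3.201 3.582
v -2.881 4.795 2.682
v -2.265 3.638 3.825
v -3.112 4.819 2.831
v -2.496 3.662 3.974
v -3.37 4.752 2.902
v -2.754 3.595 4.045
v -3.604 4.607 2.881
v -2.988 3.45 4.025
v -3.767 4.413 2.773
v -3.151 3.255 3.916
v -3.828 4.208 2.598
v -3.212 3.051 3.742
v -3.774 4.033 2.392
v -3.157 2.876 3.535
v -3.615 3.922 2.195
v -2.999 2.765 3.338
v -3.384 3.898 2.046
v -2.768 2.741 3.189
v -3.126 3.965 1.975
v -2.51 2.808 3.118
v -2.892 4.11 1.995
v -2.276 2.953 3.139
v -2.729 4.305 2.104
v -2.113 3.147 3.247
v -2.668 4.509 2.278
v -2.052 3.352 3.422
v 2.796 3.712 0.464
v 2.481 2.596 1.493
v 1.554 4.584 1.031
v 1.24 3.469 2.06
v 3.88 4.491 1.64
v 3.566 3.376 2.669
v 2.639 5.364 2.207
v 2.324 4.248 3.236
f 2 1 5
f 2 5 3
f 3 5 6
f 3 6 4
f 5 1 7
f 5 7 6
f 6 7 8
f 6 8 4
f 7 1 9
f 7 9 8
f 8 9 10
f 8 10 4
f 9 1 11
f 9 11 10
f 10 11 12
f 10 12 4
f 11 1 13
f 11 13 12
f 12 13 14
f 12 14 4
f 13 1 15
f 13 15 14
f 14 15 16
f 14 16 4
f 15 1 17
f 15 17 16
f 16 17 18
f 16 18 4
f 17 1 19
f 17 19 18
f 18 19 20
f 18 20 4
f 19 1 21
f 19 21 20
f 20 21 22
f 20 22 4
f 21 1 23
f 21 23 22
f 22 23 24
f 22 24 4
f 23 1 25
f 23 25 24
f 24 25 26
f 24 26 4
f 25 1 27
f 25 27 26
f 26 27 28
f 26 28 4
f 27 1 29
f 27 29 28
f 28 29 30
f 28 30 4
f 29 1 2
f 29 2 30
f 30 2 3
f 30 3 4
f 32 31 35
f 32 35 33
f 33 35 36
f 33 36 34
f 35 31 37
f 35 37 36
f 36 37 38
f 36 38 34
f 37 31 39
f 37 39 38
f 38 39 40
f 38 40 34
f 39 31 41
f 39 41 40
f 40 41 42
f 40 42 34
f 41 31 43
f 41 43 42
f 42 43 44
f 42 44 34
f 43 31 45
f 43 45 44
f 44 45 46
f 44 46 34
f 45 31 47
f 45 47 46
f 46 47 48
f 46 48 34
f 47 31 49
f 47 49 48
f 48 49 50
f 48 50 34
f 49 31 51
f 49 51 50
f 50 51 52
f 50 52 34
f 51 31 53
f 51 53 52
f 52 53 54
f 52 54 34
f 53 31 55
f 53 55 54
f 54 55 56
f 54 56 34
f 55 31 57
f 55 57 56
f 56 57 58
f 56 58 34
f 57 31 59
f 57 59 58
f 58 59 60
f 58 60 34
f 59 31 32
f 59 32 60
f 60 32 33
f 60 33 34
f 62 64 61
f 65 62 61
f 61 64 63
f 63 65 61
f 62 68 64
f 66 62 65
f 66 68 62
f 64 68 63
f 67 65 63
f 63 68 67
f 67 66 65
f 68 66 67



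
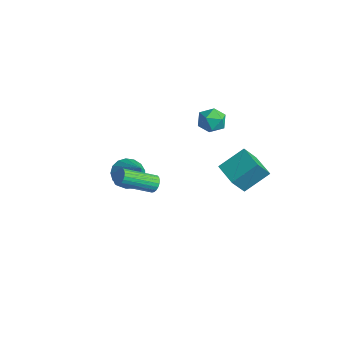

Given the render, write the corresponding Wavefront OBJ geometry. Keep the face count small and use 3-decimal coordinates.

v 2.337 0.781 0.08
v 2.627 2.129 1.041
v 2.285 1.601 -1.054
v 2.575 2.948 -0.093
v 3.745 0.612 -0.107
v 4.035 1.959 0.854
v 3.693 1.431 -1.241
v 3.983 2.779 -0.28
v -0.899 2.599 1.438
v -0.464 2.688 0.723
v -0.016 1.652 1.857
v 0.419 1.741 1.142
v 0.413 2.361 1.71
v -0.132 2.946 1.451
v -0.348 1.394 1.129
v -0.893 1.979 0.87
v -0.124 1.943 0.532
v 0.346 2.54 0.891
v -0.826 1.8 1.689
v -0.356 2.397 2.048
v -0.845 -0.957 -2.784
v -0.564 -0.807 -2.349
v -1.174 -2.532 -1.36
v -1.455 -2.683 -1.796
v -0.764 -0.714 -2.309
v -1.374 -2.439 -1.32
v -0.979 -0.662 -2.352
v -1.588 -2.388 -1.363
v -1.17 -0.662 -2.47
v -1.78 -2.387 -1.481
v -1.305 -0.713 -2.642
v -1.915 -2.438 -1.653
v -1.361 -0.806 -2.839
v -1.971 -2.531 -1.85
v -1.327 -0.925 -3.026
v -1.937 -2.651 -2.037
v -1.21 -1.05 -3.171
v -1.82 -2.775 -2.182
v -1.03 -1.159 -3.25
v -1.64 -2.884 -2.261
v -0.818 -1.233 -3.248
v -1.428 -2.958 -2.259
v -0.611 -1.259 -3.166
v -1.221 -2.984 -2.177
v -0.444 -1.233 -3.018
v -1.054 -2.958 -2.029
v -0.346 -1.16 -2.83
v -0.956 -2.885 -1.841
v -0.335 -1.051 -2.633
v -0.945 -2.776 -1.645
v -0.412 -0.926 -2.463
v -1.022 -2.652 -1.474
v -3.804 -0.671 -4.227
v -3.136 -0.273 -4.823
v -2.396 -0.769 -2.713
v -3.335 0.097 -4.614
v -3.641 0.291 -4.317
v -3.985 0.265 -3.999
v -4.287 0.024 -3.733
v -4.479 -0.376 -3.58
v -4.516 -0.844 -3.576
v -4.39 -1.272 -3.72
v -4.13 -1.562 -3.981
v -3.795 -1.649 -4.298
v -3.463 -1.511 -4.599
v -3.208 -1.181 -4.814
v -3.09 -0.735 -4.895
f 2 4 1
f 5 2 1
f 1 4 3
f 3 5 1
f 2 8 4
f 6 2 5
f 6 8 2
f 4 8 3
f 7 5 3
f 3 8 7
f 7 6 5
f 8 6 7
f 9 20 14
f 9 14 10
f 9 10 16
f 9 16 19
f 9 19 20
f 10 14 18
f 14 20 13
f 20 19 11
f 19 16 15
f 16 10 17
f 12 18 13
f 12 13 11
f 12 11 15
f 12 15 17
f 12 17 18
f 13 18 14
f 11 13 20
f 15 11 19
f 17 15 16
f 18 17 10
f 22 21 25
f 22 25 23
f 23 25 26
f 23 26 24
f 25 21 27
f 25 27 26
f 26 27 28
f 26 28 24
f 27 21 29
f 27 29 28
f 28 29 30
f 28 30 24
f 29 21 31
f 29 31 30
f 30 31 32
f 30 32 24
f 31 21 33
f 31 33 32
f 32 33 34
f 32 34 24
f 33 21 35
f 33 35 34
f 34 35 36
f 34 36 24
f 35 21 37
f 35 37 36
f 36 37 38
f 36 38 24
f 37 21 39
f 37 39 38
f 38 39 40
f 38 40 24
f 39 21 41
f 39 41 40
f 40 41 42
f 40 42 24
f 41 21 43
f 41 43 42
f 42 43 44
f 42 44 24
f 43 21 45
f 43 45 44
f 44 45 46
f 44 46 24
f 45 21 47
f 45 47 46
f 46 47 48
f 46 48 24
f 47 21 49
f 47 49 48
f 48 49 50
f 48 50 24
f 49 21 51
f 49 51 50
f 50 51 52
f 50 52 24
f 51 21 22
f 51 22 52
f 52 22 23
f 52 23 24
f 54 53 56
f 54 56 55
f 56 53 57
f 56 57 55
f 57 53 58
f 57 58 55
f 58 53 59
f 58 59 55
f 59 53 60
f 59 60 55
f 60 53 61
f 60 61 55
f 61 53 62
f 61 62 55
f 62 53 63
f 62 63 55
f 63 53 64
f 63 64 55
f 64 53 65
f 64 65 55
f 65 53 66
f 65 66 55
f 66 53 67
f 66 67 55
f 67 53 54
f 67 54 55



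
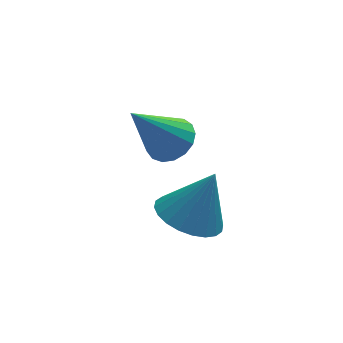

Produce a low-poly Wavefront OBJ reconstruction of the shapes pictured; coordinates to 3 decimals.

v 0.339 -1.771 -0.225
v 0.767 -2.278 -0.038
v -0.699 -2.089 1.285
v 0.895 -2.01 0.107
v 0.895 -1.687 0.175
v 0.768 -1.383 0.152
v 0.543 -1.168 0.042
v 0.271 -1.091 -0.129
v 0.014 -1.17 -0.322
v -0.168 -1.386 -0.492
v -0.233 -1.691 -0.602
v -0.168 -2.014 -0.625
v 0.014 -2.281 -0.556
v 0.27 -2.431 -0.412
v 0.542 -2.43 -0.225
v 0.534 -2.802 -2.317
v 1.336 -2.632 -2.712
v 1.206 -2.698 -0.903
v 1.207 -2.304 -2.674
v 0.975 -2.051 -2.582
v 0.676 -1.913 -2.45
v 0.355 -1.91 -2.298
v 0.061 -2.042 -2.148
v -0.16 -2.291 -2.025
v -0.276 -2.617 -1.946
v -0.269 -2.971 -1.923
v -0.14 -3.3 -1.961
v 0.092 -3.552 -2.053
v 0.391 -3.691 -2.185
v 0.712 -3.694 -2.337
v 1.006 -3.561 -2.486
v 1.227 -3.313 -2.61
v 1.343 -2.987 -2.689
f 2 1 4
f 2 4 3
f 4 1 5
f 4 5 3
f 5 1 6
f 5 6 3
f 6 1 7
f 6 7 3
f 7 1 8
f 7 8 3
f 8 1 9
f 8 9 3
f 9 1 10
f 9 10 3
f 10 1 11
f 10 11 3
f 11 1 12
f 11 12 3
f 12 1 13
f 12 13 3
f 13 1 14
f 13 14 3
f 14 1 15
f 14 15 3
f 15 1 2
f 15 2 3
f 17 16 19
f 17 19 18
f 19 16 20
f 19 20 18
f 20 16 21
f 20 21 18
f 21 16 22
f 21 22 18
f 22 16 23
f 22 23 18
f 23 16 24
f 23 24 18
f 24 16 25
f 24 25 18
f 25 16 26
f 25 26 18
f 26 16 27
f 26 27 18
f 27 16 28
f 27 28 18
f 28 16 29
f 28 29 18
f 29 16 30
f 29 30 18
f 30 16 31
f 30 31 18
f 31 16 32
f 31 32 18
f 32 16 33
f 32 33 18
f 33 16 17
f 33 17 18



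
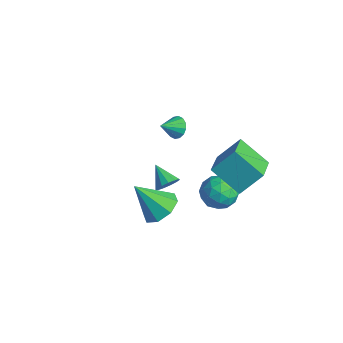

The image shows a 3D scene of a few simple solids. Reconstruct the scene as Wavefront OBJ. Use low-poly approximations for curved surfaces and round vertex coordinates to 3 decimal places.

v 3.462 -0.933 1.602
v 4.018 -0.295 2.275
v 2.578 -1.887 3.238
v 3.285 0.026 2.066
v 2.657 -0.214 1.586
v 2.5 -0.875 1.116
v 2.907 -1.57 0.93
v 3.639 -1.892 1.138
v 4.268 -1.652 1.618
v 4.425 -0.991 2.089
v 2.308 4.041 -0.059
v 3.357 3.969 -0.27
v 2.183 2.311 -0.09
v 3.232 2.239 -0.301
v 2.9 2.578 0.661
v 2.978 3.647 0.68
v 2.562 2.633 -1.04
v 2.64 3.702 -1.021
v 3.514 3.098 -0.876
v 3.723 3.064 0.175
v 1.817 3.216 -0.535
v 2.026 3.182 0.516
v 2.844 4.157 -0.162
v 2.696 2.123 -0.198
v 2.501 2.322 0.367
v 3.118 2.28 0.243
v 2.621 3.968 0.397
v 3.238 3.926 0.273
v 2.969 3.108 0.82
v 2.302 2.354 -0.633
v 2.919 2.312 -0.757
v 2.422 4 -0.603
v 3.039 3.958 -0.727
v 2.571 3.172 -1.18
v 3.553 3.603 -0.642
v 3.479 2.586 -0.66
v 3.085 2.817 -1.095
v 3.131 3.446 -1.084
v 3.676 3.583 -0.024
v 3.602 2.566 -0.042
v 3.407 2.765 0.523
v 3.453 3.394 0.534
v 3.768 3.071 -0.381
v 1.938 3.714 -0.318
v 1.864 2.697 -0.336
v 2.087 2.886 -0.894
v 2.133 3.515 -0.883
v 2.061 3.694 0.3
v 1.987 2.677 0.282
v 2.409 2.834 0.724
v 2.455 3.463 0.735
v 1.772 3.209 0.021
v 0.281 1.699 -0.826
v 0.637 1.905 -0.248
v -0.901 1.741 -0.114
v 0.532 2.24 -0.441
v 0.348 2.402 -0.757
v 0.142 2.341 -1.094
v -0.02 2.076 -1.347
v -0.086 1.692 -1.434
v -0.036 1.309 -1.328
v 0.115 1.05 -1.063
v 0.318 0.997 -0.722
v 0.509 1.167 -0.415
v 0.628 1.506 -0.238
v -2.58 4.256 0.3
v -1.861 4.218 0.308
v -2.64 3.244 0.96
v -1.95 4.42 0.609
v -2.209 4.578 0.826
v -2.566 4.649 0.903
v -2.928 4.615 0.818
v -3.196 4.485 0.594
v -3.299 4.293 0.291
v -3.209 4.092 -0.009
v -2.951 3.934 -0.227
v -2.593 3.863 -0.303
v -2.232 3.897 -0.218
v -1.964 4.027 0.006
v 3.332 2.186 2.788
v 3.754 3.331 4.001
v 2.038 3.524 1.977
v 2.46 4.668 3.189
v 4.8 2.892 1.611
v 5.222 4.036 2.823
v 3.506 4.229 0.799
v 3.928 5.374 2.012
f 2 1 4
f 2 4 3
f 4 1 5
f 4 5 3
f 5 1 6
f 5 6 3
f 6 1 7
f 6 7 3
f 7 1 8
f 7 8 3
f 8 1 9
f 8 9 3
f 9 1 10
f 9 10 3
f 10 1 2
f 10 2 3
f 11 48 27
f 48 22 51
f 27 51 16
f 48 51 27
f 11 27 23
f 27 16 28
f 23 28 12
f 27 28 23
f 11 23 32
f 23 12 33
f 32 33 18
f 23 33 32
f 11 32 44
f 32 18 47
f 44 47 21
f 32 47 44
f 11 44 48
f 44 21 52
f 48 52 22
f 44 52 48
f 12 28 39
f 28 16 42
f 39 42 20
f 28 42 39
f 16 51 29
f 51 22 50
f 29 50 15
f 51 50 29
f 22 52 49
f 52 21 45
f 49 45 13
f 52 45 49
f 21 47 46
f 47 18 34
f 46 34 17
f 47 34 46
f 18 33 38
f 33 12 35
f 38 35 19
f 33 35 38
f 14 40 26
f 40 20 41
f 26 41 15
f 40 41 26
f 14 26 24
f 26 15 25
f 24 25 13
f 26 25 24
f 14 24 31
f 24 13 30
f 31 30 17
f 24 30 31
f 14 31 36
f 31 17 37
f 36 37 19
f 31 37 36
f 14 36 40
f 36 19 43
f 40 43 20
f 36 43 40
f 15 41 29
f 41 20 42
f 29 42 16
f 41 42 29
f 13 25 49
f 25 15 50
f 49 50 22
f 25 50 49
f 17 30 46
f 30 13 45
f 46 45 21
f 30 45 46
f 19 37 38
f 37 17 34
f 38 34 18
f 37 34 38
f 20 43 39
f 43 19 35
f 39 35 12
f 43 35 39
f 54 53 56
f 54 56 55
f 56 53 57
f 56 57 55
f 57 53 58
f 57 58 55
f 58 53 59
f 58 59 55
f 59 53 60
f 59 60 55
f 60 53 61
f 60 61 55
f 61 53 62
f 61 62 55
f 62 53 63
f 62 63 55
f 63 53 64
f 63 64 55
f 64 53 65
f 64 65 55
f 65 53 54
f 65 54 55
f 67 66 69
f 67 69 68
f 69 66 70
f 69 70 68
f 70 66 71
f 70 71 68
f 71 66 72
f 71 72 68
f 72 66 73
f 72 73 68
f 73 66 74
f 73 74 68
f 74 66 75
f 74 75 68
f 75 66 76
f 75 76 68
f 76 66 77
f 76 77 68
f 77 66 78
f 77 78 68
f 78 66 79
f 78 79 68
f 79 66 67
f 79 67 68
f 81 83 80
f 84 81 80
f 80 83 82
f 82 84 80
f 81 87 83
f 85 81 84
f 85 87 81
f 83 87 82
f 86 84 82
f 82 87 86
f 86 85 84
f 87 85 86



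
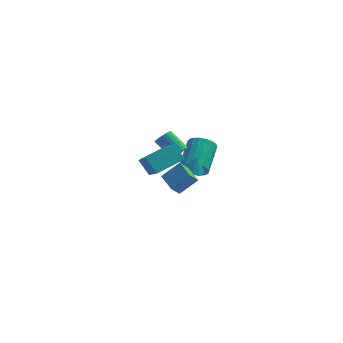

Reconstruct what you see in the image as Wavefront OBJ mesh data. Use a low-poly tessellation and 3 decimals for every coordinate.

v 1.067 1.157 0.481
v 1.414 1.016 0.95
v 0.36 1.602 1.907
v 0.013 1.743 1.439
v 1.49 1.232 0.9
v 0.436 1.818 1.858
v 1.501 1.437 0.787
v 0.447 2.023 1.745
v 1.446 1.599 0.628
v 0.392 2.185 1.585
v 1.333 1.694 0.446
v 0.279 2.28 1.403
v 1.18 1.707 0.269
v 0.126 2.293 1.227
v 1.01 1.636 0.125
v -0.044 2.222 1.082
v 0.848 1.493 0.035
v -0.206 2.079 0.992
v 0.72 1.298 0.013
v -0.334 1.884 0.97
v 0.644 1.082 0.062
v -0.41 1.668 1.02
v 0.633 0.877 0.175
v -0.421 1.463 1.133
v 0.688 0.715 0.335
v -0.366 1.301 1.292
v 0.801 0.62 0.517
v -0.253 1.206 1.474
v 0.954 0.607 0.693
v -0.1 1.193 1.651
v 1.124 0.678 0.838
v 0.07 1.264 1.795
v 1.286 0.821 0.928
v 0.232 1.407 1.885
v 0.631 -3.655 1.488
v 1.598 -3.271 2.394
v 1.034 -3.262 0.891
v 2.001 -2.878 1.798
v 1.319 -4.762 1.222
v 2.286 -4.378 2.129
v 1.722 -4.369 0.626
v 2.689 -3.985 1.532
v 0.272 -2.624 1.054
v -0.371 -2.272 2.004
v -0.287 -1.843 0.386
v -0.93 -1.491 1.336
v 1.65 -1.269 1.484
v 1.007 -0.917 2.434
v 1.091 -0.488 0.816
v 0.448 -0.136 1.766
v 1.749 2.434 -1.637
v 2.346 2.034 -1.095
v 2.629 3.887 -0.041
v 2.031 4.286 -0.583
v 2.564 2.159 -1.373
v 2.847 4.012 -0.319
v 2.641 2.331 -1.696
v 2.923 4.184 -0.642
v 2.564 2.521 -2.009
v 2.846 4.374 -0.955
v 2.345 2.696 -2.258
v 2.628 4.549 -1.204
v 2.024 2.825 -2.399
v 2.306 4.678 -1.345
v 1.655 2.887 -2.409
v 1.937 4.74 -1.355
v 1.302 2.87 -2.285
v 1.584 4.723 -1.231
v 1.027 2.778 -2.049
v 1.309 4.631 -0.995
v 0.876 2.626 -1.742
v 1.158 4.479 -0.688
v 0.876 2.441 -1.416
v 1.159 4.294 -0.363
v 1.027 2.255 -1.129
v 1.31 4.108 -0.076
v 1.303 2.099 -0.93
v 1.586 3.952 0.124
v 1.656 2.002 -0.853
v 1.939 3.854 0.201
v 2.025 1.979 -0.911
v 2.308 3.831 0.143
v 1.884 0.5 -0.558
v 2.486 0.804 -0.749
v 2.136 0.68 0.518
v 2.138 1.132 -0.723
v 1.672 1.164 -0.619
v 1.305 0.886 -0.487
v 1.209 0.428 -0.389
v 1.429 0.003 -0.369
v 1.863 -0.189 -0.438
v 2.306 -0.058 -0.564
v 2.552 0.334 -0.686
f 2 1 5
f 2 5 3
f 3 5 6
f 3 6 4
f 5 1 7
f 5 7 6
f 6 7 8
f 6 8 4
f 7 1 9
f 7 9 8
f 8 9 10
f 8 10 4
f 9 1 11
f 9 11 10
f 10 11 12
f 10 12 4
f 11 1 13
f 11 13 12
f 12 13 14
f 12 14 4
f 13 1 15
f 13 15 14
f 14 15 16
f 14 16 4
f 15 1 17
f 15 17 16
f 16 17 18
f 16 18 4
f 17 1 19
f 17 19 18
f 18 19 20
f 18 20 4
f 19 1 21
f 19 21 20
f 20 21 22
f 20 22 4
f 21 1 23
f 21 23 22
f 22 23 24
f 22 24 4
f 23 1 25
f 23 25 24
f 24 25 26
f 24 26 4
f 25 1 27
f 25 27 26
f 26 27 28
f 26 28 4
f 27 1 29
f 27 29 28
f 28 29 30
f 28 30 4
f 29 1 31
f 29 31 30
f 30 31 32
f 30 32 4
f 31 1 33
f 31 33 32
f 32 33 34
f 32 34 4
f 33 1 2
f 33 2 34
f 34 2 3
f 34 3 4
f 36 38 35
f 39 36 35
f 35 38 37
f 37 39 35
f 36 42 38
f 40 36 39
f 40 42 36
f 38 42 37
f 41 39 37
f 37 42 41
f 41 40 39
f 42 40 41
f 44 46 43
f 47 44 43
f 43 46 45
f 45 47 43
f 44 50 46
f 48 44 47
f 48 50 44
f 46 50 45
f 49 47 45
f 45 50 49
f 49 48 47
f 50 48 49
f 52 51 55
f 52 55 53
f 53 55 56
f 53 56 54
f 55 51 57
f 55 57 56
f 56 57 58
f 56 58 54
f 57 51 59
f 57 59 58
f 58 59 60
f 58 60 54
f 59 51 61
f 59 61 60
f 60 61 62
f 60 62 54
f 61 51 63
f 61 63 62
f 62 63 64
f 62 64 54
f 63 51 65
f 63 65 64
f 64 65 66
f 64 66 54
f 65 51 67
f 65 67 66
f 66 67 68
f 66 68 54
f 67 51 69
f 67 69 68
f 68 69 70
f 68 70 54
f 69 51 71
f 69 71 70
f 70 71 72
f 70 72 54
f 71 51 73
f 71 73 72
f 72 73 74
f 72 74 54
f 73 51 75
f 73 75 74
f 74 75 76
f 74 76 54
f 75 51 77
f 75 77 76
f 76 77 78
f 76 78 54
f 77 51 79
f 77 79 78
f 78 79 80
f 78 80 54
f 79 51 81
f 79 81 80
f 80 81 82
f 80 82 54
f 81 51 52
f 81 52 82
f 82 52 53
f 82 53 54
f 84 83 86
f 84 86 85
f 86 83 87
f 86 87 85
f 87 83 88
f 87 88 85
f 88 83 89
f 88 89 85
f 89 83 90
f 89 90 85
f 90 83 91
f 90 91 85
f 91 83 92
f 91 92 85
f 92 83 93
f 92 93 85
f 93 83 84
f 93 84 85



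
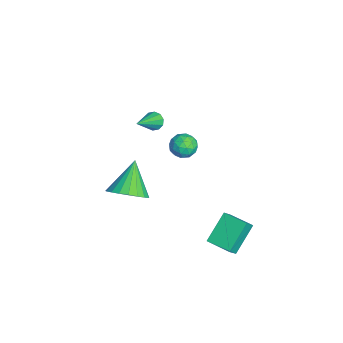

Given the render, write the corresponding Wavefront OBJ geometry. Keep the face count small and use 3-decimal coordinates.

v 0.878 -3.339 -0.867
v 1.481 -3.752 -0.14
v -0.378 -2.861 0.447
v 1.621 -3.347 -0.153
v 1.633 -2.941 -0.29
v 1.514 -2.604 -0.526
v 1.286 -2.395 -0.821
v 0.987 -2.348 -1.124
v 0.669 -2.473 -1.383
v 0.387 -2.748 -1.552
v 0.191 -3.125 -1.603
v 0.113 -3.539 -1.526
v 0.167 -3.919 -1.336
v 0.345 -4.198 -1.064
v 0.615 -4.329 -0.758
v 0.93 -4.289 -0.471
v 1.236 -4.085 -0.253
v -2.442 0.24 -0.39
v -2.053 0.062 -0.988
v -2.447 -0.902 -0.052
v -2.058 -1.08 -0.65
v -1.746 -0.685 -0.113
v -1.743 0.02 -0.322
v -2.757 -0.86 -0.718
v -2.754 -0.155 -0.927
v -2.247 -0.619 -1.191
v -1.623 -0.51 -0.817
v -2.877 -0.33 -0.223
v -2.253 -0.221 0.151
v -2.247 0.251 -0.719
v -2.253 -1.091 -0.321
v -2.07 -0.859 -0.005
v -1.841 -0.964 -0.357
v -2.065 0.227 -0.327
v -1.836 0.122 -0.679
v -1.656 -0.317 -0.164
v -2.664 -0.962 -0.361
v -2.435 -1.067 -0.713
v -2.659 0.124 -0.683
v -2.43 0.019 -1.035
v -2.844 -0.523 -0.876
v -2.132 -0.254 -1.19
v -2.135 -0.925 -0.991
v -2.546 -0.796 -1.031
v -2.544 -0.381 -1.154
v -1.765 -0.19 -0.97
v -1.768 -0.861 -0.771
v -1.585 -0.629 -0.455
v -1.583 -0.214 -0.578
v -1.879 -0.59 -1.089
v -2.732 0.021 -0.269
v -2.735 -0.65 -0.07
v -2.917 -0.626 -0.462
v -2.915 -0.211 -0.585
v -2.365 0.085 -0.049
v -2.368 -0.586 0.15
v -1.956 -0.459 0.114
v -1.954 -0.044 -0.009
v -2.621 -0.25 0.049
v -0.323 -1.994 3.365
v -0.027 -2.067 2.956
v 0.883 -2.866 4.395
v 0.056 -1.794 3.09
v -0.006 -1.597 3.329
v -0.189 -1.553 3.581
v -0.424 -1.677 3.751
v -0.62 -1.922 3.773
v -0.703 -2.195 3.64
v -0.641 -2.392 3.401
v -0.458 -2.436 3.149
v -0.223 -2.312 2.979
v 2.516 1.208 -1.222
v 2.954 0.851 -0.561
v 3.342 2.132 -1.269
v 3.779 1.774 -0.608
v 3.441 0.326 -2.312
v 3.878 -0.032 -1.651
v 4.266 1.249 -2.359
v 4.704 0.892 -1.698
f 2 1 4
f 2 4 3
f 4 1 5
f 4 5 3
f 5 1 6
f 5 6 3
f 6 1 7
f 6 7 3
f 7 1 8
f 7 8 3
f 8 1 9
f 8 9 3
f 9 1 10
f 9 10 3
f 10 1 11
f 10 11 3
f 11 1 12
f 11 12 3
f 12 1 13
f 12 13 3
f 13 1 14
f 13 14 3
f 14 1 15
f 14 15 3
f 15 1 16
f 15 16 3
f 16 1 17
f 16 17 3
f 17 1 2
f 17 2 3
f 18 55 34
f 55 29 58
f 34 58 23
f 55 58 34
f 18 34 30
f 34 23 35
f 30 35 19
f 34 35 30
f 18 30 39
f 30 19 40
f 39 40 25
f 30 40 39
f 18 39 51
f 39 25 54
f 51 54 28
f 39 54 51
f 18 51 55
f 51 28 59
f 55 59 29
f 51 59 55
f 19 35 46
f 35 23 49
f 46 49 27
f 35 49 46
f 23 58 36
f 58 29 57
f 36 57 22
f 58 57 36
f 29 59 56
f 59 28 52
f 56 52 20
f 59 52 56
f 28 54 53
f 54 25 41
f 53 41 24
f 54 41 53
f 25 40 45
f 40 19 42
f 45 42 26
f 40 42 45
f 21 47 33
f 47 27 48
f 33 48 22
f 47 48 33
f 21 33 31
f 33 22 32
f 31 32 20
f 33 32 31
f 21 31 38
f 31 20 37
f 38 37 24
f 31 37 38
f 21 38 43
f 38 24 44
f 43 44 26
f 38 44 43
f 21 43 47
f 43 26 50
f 47 50 27
f 43 50 47
f 22 48 36
f 48 27 49
f 36 49 23
f 48 49 36
f 20 32 56
f 32 22 57
f 56 57 29
f 32 57 56
f 24 37 53
f 37 20 52
f 53 52 28
f 37 52 53
f 26 44 45
f 44 24 41
f 45 41 25
f 44 41 45
f 27 50 46
f 50 26 42
f 46 42 19
f 50 42 46
f 61 60 63
f 61 63 62
f 63 60 64
f 63 64 62
f 64 60 65
f 64 65 62
f 65 60 66
f 65 66 62
f 66 60 67
f 66 67 62
f 67 60 68
f 67 68 62
f 68 60 69
f 68 69 62
f 69 60 70
f 69 70 62
f 70 60 71
f 70 71 62
f 71 60 61
f 71 61 62
f 73 75 72
f 76 73 72
f 72 75 74
f 74 76 72
f 73 79 75
f 77 73 76
f 77 79 73
f 75 79 74
f 78 76 74
f 74 79 78
f 78 77 76
f 79 77 78

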